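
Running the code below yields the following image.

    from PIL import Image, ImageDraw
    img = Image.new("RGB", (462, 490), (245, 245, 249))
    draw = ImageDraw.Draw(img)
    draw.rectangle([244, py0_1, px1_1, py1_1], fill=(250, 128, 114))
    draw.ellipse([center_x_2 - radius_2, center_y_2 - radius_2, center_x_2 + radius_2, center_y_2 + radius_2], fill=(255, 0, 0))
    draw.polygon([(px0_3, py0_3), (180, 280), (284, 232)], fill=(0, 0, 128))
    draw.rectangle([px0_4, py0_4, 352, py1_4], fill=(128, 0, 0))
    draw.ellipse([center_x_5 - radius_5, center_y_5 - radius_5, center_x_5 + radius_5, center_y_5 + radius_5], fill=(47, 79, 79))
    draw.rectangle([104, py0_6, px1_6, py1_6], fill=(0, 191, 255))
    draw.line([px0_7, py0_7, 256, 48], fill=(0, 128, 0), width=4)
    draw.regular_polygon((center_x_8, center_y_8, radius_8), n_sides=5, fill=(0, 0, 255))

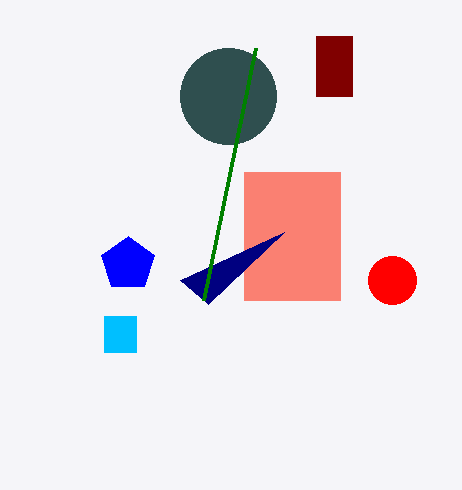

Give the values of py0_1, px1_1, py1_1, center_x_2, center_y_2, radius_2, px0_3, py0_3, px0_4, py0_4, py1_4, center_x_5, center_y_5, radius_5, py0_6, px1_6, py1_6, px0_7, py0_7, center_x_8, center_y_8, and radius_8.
py0_1 = 172
px1_1 = 340
py1_1 = 300
center_x_2 = 392
center_y_2 = 280
radius_2 = 24
px0_3 = 208
py0_3 = 304
px0_4 = 316
py0_4 = 36
py1_4 = 96
center_x_5 = 228
center_y_5 = 96
radius_5 = 48
py0_6 = 316
px1_6 = 136
py1_6 = 352
px0_7 = 204
py0_7 = 300
center_x_8 = 128
center_y_8 = 264
radius_8 = 28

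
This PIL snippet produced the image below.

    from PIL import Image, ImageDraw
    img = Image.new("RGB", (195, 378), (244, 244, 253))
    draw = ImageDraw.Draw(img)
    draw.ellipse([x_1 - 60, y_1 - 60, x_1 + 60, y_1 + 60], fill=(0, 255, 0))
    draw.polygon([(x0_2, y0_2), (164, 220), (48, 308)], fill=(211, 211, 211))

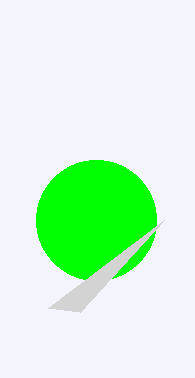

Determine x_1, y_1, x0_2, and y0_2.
x_1 = 96, y_1 = 220, x0_2 = 80, y0_2 = 312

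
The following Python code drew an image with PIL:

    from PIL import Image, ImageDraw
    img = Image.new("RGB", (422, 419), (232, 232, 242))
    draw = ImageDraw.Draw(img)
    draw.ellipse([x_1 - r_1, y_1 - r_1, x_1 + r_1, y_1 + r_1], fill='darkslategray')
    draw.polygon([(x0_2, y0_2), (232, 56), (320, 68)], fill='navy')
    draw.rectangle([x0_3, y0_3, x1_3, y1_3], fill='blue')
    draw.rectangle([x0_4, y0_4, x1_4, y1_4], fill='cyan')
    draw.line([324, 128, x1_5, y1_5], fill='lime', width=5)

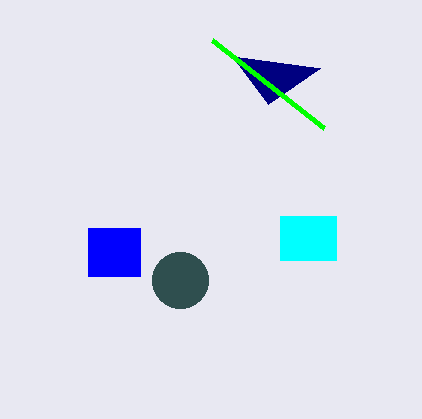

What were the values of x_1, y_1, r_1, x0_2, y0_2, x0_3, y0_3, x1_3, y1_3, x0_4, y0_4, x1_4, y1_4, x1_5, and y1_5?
x_1 = 180, y_1 = 280, r_1 = 28, x0_2 = 268, y0_2 = 104, x0_3 = 88, y0_3 = 228, x1_3 = 140, y1_3 = 276, x0_4 = 280, y0_4 = 216, x1_4 = 336, y1_4 = 260, x1_5 = 212, y1_5 = 40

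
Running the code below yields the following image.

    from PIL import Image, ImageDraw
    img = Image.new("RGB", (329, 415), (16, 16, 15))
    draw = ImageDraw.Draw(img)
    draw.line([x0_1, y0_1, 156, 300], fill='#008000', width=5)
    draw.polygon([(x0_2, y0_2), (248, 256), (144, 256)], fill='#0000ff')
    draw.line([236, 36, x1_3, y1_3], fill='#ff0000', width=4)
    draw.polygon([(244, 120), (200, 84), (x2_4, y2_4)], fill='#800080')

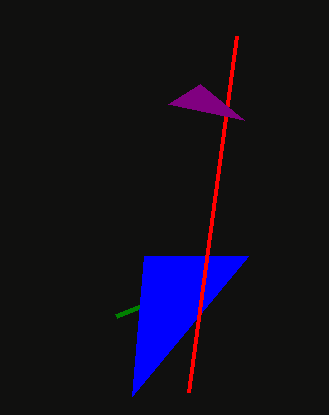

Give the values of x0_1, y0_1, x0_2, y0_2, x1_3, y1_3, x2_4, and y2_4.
x0_1 = 116; y0_1 = 316; x0_2 = 132; y0_2 = 396; x1_3 = 188; y1_3 = 392; x2_4 = 168; y2_4 = 104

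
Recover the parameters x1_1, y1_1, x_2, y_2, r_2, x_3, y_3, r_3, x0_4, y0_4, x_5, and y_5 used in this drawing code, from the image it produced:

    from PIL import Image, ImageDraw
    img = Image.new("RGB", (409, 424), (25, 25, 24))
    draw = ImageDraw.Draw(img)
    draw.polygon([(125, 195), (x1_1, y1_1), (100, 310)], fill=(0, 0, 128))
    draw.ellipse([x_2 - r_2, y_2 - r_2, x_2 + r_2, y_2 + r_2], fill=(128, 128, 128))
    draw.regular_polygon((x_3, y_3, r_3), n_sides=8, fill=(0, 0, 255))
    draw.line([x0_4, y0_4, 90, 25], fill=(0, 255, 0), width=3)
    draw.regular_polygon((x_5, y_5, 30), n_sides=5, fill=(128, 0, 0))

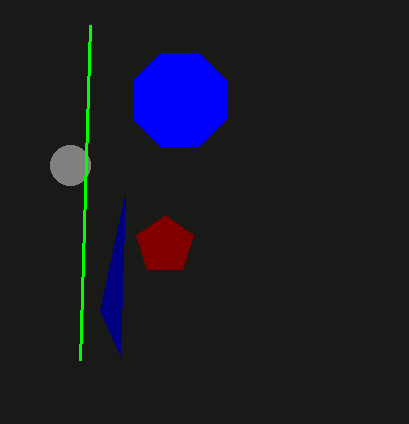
x1_1 = 120; y1_1 = 355; x_2 = 70; y_2 = 165; r_2 = 20; x_3 = 180; y_3 = 100; r_3 = 50; x0_4 = 80; y0_4 = 360; x_5 = 165; y_5 = 245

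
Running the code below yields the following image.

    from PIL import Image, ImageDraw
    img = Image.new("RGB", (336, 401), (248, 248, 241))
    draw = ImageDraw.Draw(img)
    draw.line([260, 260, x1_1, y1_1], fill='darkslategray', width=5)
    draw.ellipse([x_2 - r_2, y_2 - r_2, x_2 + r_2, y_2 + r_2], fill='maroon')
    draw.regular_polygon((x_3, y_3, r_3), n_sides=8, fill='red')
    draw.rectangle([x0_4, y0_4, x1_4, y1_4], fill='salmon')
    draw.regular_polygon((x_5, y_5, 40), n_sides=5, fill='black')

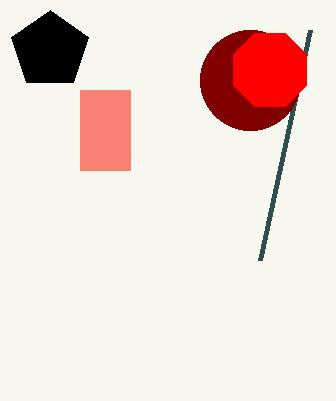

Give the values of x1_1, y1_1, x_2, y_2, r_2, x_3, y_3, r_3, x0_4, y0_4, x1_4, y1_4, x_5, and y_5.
x1_1 = 310
y1_1 = 30
x_2 = 250
y_2 = 80
r_2 = 50
x_3 = 270
y_3 = 70
r_3 = 40
x0_4 = 80
y0_4 = 90
x1_4 = 130
y1_4 = 170
x_5 = 50
y_5 = 50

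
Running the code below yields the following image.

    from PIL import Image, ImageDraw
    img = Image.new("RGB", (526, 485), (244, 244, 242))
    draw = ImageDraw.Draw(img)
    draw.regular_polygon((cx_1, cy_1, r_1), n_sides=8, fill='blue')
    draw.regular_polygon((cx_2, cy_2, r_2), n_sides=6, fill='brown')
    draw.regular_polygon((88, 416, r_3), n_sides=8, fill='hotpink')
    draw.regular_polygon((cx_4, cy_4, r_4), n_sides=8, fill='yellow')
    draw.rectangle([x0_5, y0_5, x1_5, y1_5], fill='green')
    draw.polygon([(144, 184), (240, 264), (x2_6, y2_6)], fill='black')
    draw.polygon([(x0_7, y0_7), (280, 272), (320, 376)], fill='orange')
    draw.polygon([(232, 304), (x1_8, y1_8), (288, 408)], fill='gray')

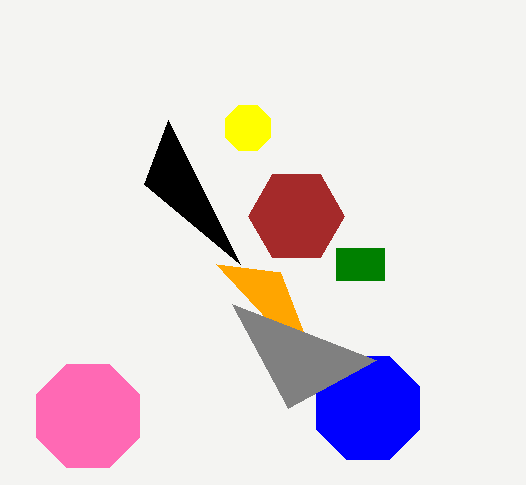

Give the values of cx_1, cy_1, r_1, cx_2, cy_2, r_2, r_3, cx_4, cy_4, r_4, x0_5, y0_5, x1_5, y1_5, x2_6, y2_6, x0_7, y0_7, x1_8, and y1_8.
cx_1 = 368
cy_1 = 408
r_1 = 56
cx_2 = 296
cy_2 = 216
r_2 = 48
r_3 = 56
cx_4 = 248
cy_4 = 128
r_4 = 24
x0_5 = 336
y0_5 = 248
x1_5 = 384
y1_5 = 280
x2_6 = 168
y2_6 = 120
x0_7 = 216
y0_7 = 264
x1_8 = 376
y1_8 = 360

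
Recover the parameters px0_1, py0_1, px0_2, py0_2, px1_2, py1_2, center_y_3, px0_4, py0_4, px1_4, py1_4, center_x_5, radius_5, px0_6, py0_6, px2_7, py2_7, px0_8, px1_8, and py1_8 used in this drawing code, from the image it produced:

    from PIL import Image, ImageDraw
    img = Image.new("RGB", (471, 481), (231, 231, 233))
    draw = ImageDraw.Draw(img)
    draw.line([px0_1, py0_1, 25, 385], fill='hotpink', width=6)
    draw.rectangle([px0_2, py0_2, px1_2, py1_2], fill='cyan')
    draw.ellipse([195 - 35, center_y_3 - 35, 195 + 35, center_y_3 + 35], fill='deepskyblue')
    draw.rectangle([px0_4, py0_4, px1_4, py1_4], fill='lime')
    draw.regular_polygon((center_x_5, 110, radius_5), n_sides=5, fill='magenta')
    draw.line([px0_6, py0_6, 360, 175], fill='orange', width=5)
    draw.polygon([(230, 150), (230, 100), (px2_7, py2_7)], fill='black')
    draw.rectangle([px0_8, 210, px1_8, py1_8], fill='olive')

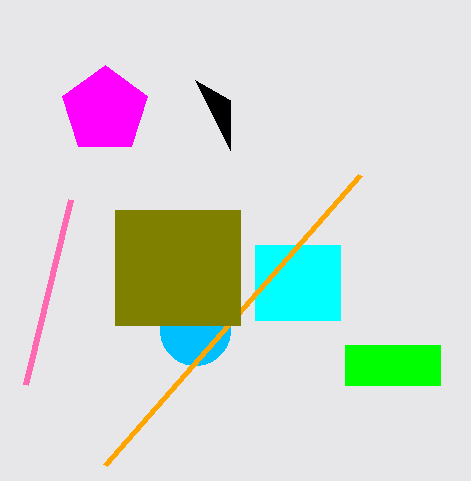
px0_1 = 70; py0_1 = 200; px0_2 = 255; py0_2 = 245; px1_2 = 340; py1_2 = 320; center_y_3 = 330; px0_4 = 345; py0_4 = 345; px1_4 = 440; py1_4 = 385; center_x_5 = 105; radius_5 = 45; px0_6 = 105; py0_6 = 465; px2_7 = 195; py2_7 = 80; px0_8 = 115; px1_8 = 240; py1_8 = 325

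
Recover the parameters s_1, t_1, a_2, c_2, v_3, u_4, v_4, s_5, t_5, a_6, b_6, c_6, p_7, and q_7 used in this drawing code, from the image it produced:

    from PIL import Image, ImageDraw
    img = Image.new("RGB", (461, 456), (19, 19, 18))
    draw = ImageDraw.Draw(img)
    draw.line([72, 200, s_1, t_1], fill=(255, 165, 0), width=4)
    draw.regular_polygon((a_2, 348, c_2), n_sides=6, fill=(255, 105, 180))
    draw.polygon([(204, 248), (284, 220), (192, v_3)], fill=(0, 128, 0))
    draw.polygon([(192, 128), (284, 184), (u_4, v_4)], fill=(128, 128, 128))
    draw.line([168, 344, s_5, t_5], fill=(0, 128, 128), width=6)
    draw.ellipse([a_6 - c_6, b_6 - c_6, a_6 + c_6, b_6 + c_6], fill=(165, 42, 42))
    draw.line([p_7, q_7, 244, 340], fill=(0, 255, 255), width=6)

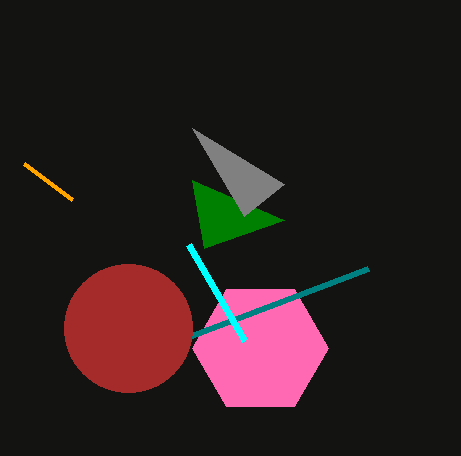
s_1 = 24, t_1 = 164, a_2 = 260, c_2 = 68, v_3 = 180, u_4 = 244, v_4 = 216, s_5 = 368, t_5 = 268, a_6 = 128, b_6 = 328, c_6 = 64, p_7 = 188, q_7 = 244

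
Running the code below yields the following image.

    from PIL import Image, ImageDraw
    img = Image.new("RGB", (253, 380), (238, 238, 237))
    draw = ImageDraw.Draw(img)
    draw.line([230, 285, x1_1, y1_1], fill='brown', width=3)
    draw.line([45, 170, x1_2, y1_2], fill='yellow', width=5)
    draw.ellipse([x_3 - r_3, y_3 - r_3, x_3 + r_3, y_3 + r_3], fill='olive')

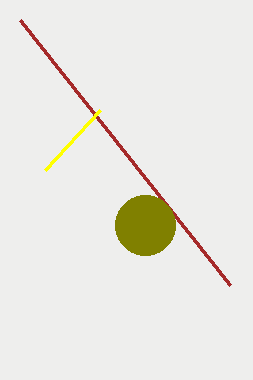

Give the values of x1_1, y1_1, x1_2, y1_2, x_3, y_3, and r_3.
x1_1 = 20, y1_1 = 20, x1_2 = 100, y1_2 = 110, x_3 = 145, y_3 = 225, r_3 = 30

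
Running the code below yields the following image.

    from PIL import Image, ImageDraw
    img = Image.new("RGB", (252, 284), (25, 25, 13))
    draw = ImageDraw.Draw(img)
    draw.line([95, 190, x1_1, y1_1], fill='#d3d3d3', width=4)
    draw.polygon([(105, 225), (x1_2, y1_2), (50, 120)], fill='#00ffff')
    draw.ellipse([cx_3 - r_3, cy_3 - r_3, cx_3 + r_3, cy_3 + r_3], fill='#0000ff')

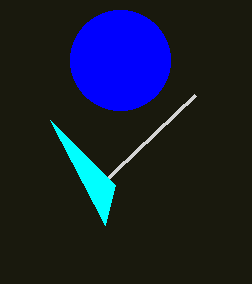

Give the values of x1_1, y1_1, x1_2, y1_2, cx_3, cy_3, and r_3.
x1_1 = 195, y1_1 = 95, x1_2 = 115, y1_2 = 185, cx_3 = 120, cy_3 = 60, r_3 = 50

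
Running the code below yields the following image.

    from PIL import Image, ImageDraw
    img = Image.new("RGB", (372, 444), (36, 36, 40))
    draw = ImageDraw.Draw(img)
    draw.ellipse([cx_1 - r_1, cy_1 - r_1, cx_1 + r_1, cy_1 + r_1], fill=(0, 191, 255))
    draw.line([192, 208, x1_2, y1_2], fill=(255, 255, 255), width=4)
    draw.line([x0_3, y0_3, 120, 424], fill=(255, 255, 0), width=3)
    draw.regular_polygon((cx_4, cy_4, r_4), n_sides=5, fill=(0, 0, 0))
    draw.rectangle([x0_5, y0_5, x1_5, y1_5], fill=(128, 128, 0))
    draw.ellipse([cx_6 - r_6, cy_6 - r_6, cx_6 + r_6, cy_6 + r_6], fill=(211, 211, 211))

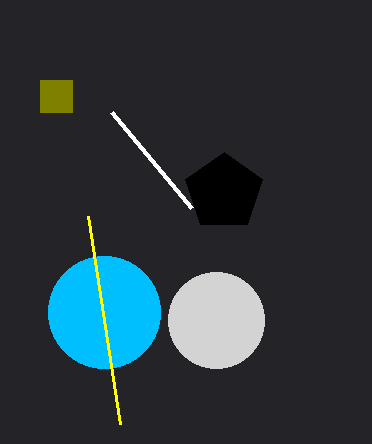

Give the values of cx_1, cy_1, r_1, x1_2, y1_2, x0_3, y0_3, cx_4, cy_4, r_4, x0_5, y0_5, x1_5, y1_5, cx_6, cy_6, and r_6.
cx_1 = 104
cy_1 = 312
r_1 = 56
x1_2 = 112
y1_2 = 112
x0_3 = 88
y0_3 = 216
cx_4 = 224
cy_4 = 192
r_4 = 40
x0_5 = 40
y0_5 = 80
x1_5 = 72
y1_5 = 112
cx_6 = 216
cy_6 = 320
r_6 = 48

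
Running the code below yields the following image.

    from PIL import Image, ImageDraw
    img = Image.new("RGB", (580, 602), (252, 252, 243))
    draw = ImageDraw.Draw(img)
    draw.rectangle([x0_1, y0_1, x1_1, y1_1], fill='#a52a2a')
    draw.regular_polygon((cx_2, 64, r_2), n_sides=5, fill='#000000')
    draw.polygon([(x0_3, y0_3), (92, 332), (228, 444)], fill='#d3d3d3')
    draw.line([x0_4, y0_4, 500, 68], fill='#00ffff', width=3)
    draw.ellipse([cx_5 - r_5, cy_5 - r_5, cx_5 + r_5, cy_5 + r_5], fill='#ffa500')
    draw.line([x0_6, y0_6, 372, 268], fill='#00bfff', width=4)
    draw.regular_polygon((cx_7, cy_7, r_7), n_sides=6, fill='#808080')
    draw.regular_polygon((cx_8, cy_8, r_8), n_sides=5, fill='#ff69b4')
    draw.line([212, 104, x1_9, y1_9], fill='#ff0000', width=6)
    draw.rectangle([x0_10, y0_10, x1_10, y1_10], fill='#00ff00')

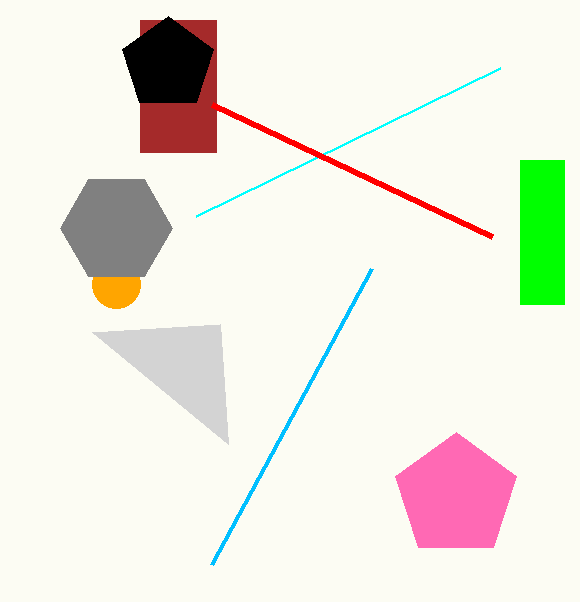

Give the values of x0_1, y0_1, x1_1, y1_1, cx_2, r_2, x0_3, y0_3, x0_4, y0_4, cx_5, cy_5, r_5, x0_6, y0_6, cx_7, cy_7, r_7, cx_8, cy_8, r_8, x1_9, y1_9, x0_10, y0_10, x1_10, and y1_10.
x0_1 = 140; y0_1 = 20; x1_1 = 216; y1_1 = 152; cx_2 = 168; r_2 = 48; x0_3 = 220; y0_3 = 324; x0_4 = 196; y0_4 = 216; cx_5 = 116; cy_5 = 284; r_5 = 24; x0_6 = 212; y0_6 = 564; cx_7 = 116; cy_7 = 228; r_7 = 56; cx_8 = 456; cy_8 = 496; r_8 = 64; x1_9 = 492; y1_9 = 236; x0_10 = 520; y0_10 = 160; x1_10 = 564; y1_10 = 304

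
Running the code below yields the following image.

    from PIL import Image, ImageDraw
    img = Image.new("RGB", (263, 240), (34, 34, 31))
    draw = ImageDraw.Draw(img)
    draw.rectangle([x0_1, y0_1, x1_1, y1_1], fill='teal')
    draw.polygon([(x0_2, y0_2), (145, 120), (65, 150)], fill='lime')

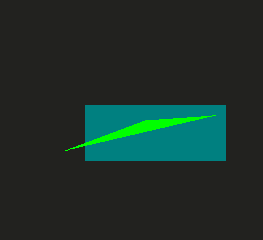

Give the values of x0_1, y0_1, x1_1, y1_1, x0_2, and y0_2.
x0_1 = 85, y0_1 = 105, x1_1 = 225, y1_1 = 160, x0_2 = 215, y0_2 = 115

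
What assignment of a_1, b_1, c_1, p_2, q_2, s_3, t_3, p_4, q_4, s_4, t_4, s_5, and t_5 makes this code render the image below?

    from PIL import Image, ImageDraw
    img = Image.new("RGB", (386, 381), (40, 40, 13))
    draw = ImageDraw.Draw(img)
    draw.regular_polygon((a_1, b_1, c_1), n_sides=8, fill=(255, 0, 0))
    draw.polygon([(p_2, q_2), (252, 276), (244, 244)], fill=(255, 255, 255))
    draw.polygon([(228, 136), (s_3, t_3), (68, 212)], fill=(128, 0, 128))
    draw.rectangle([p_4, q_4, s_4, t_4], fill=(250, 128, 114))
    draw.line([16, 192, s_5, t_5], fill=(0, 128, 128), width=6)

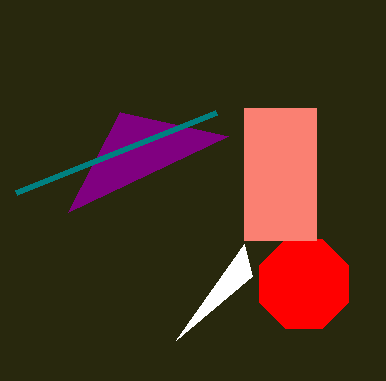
a_1 = 304; b_1 = 284; c_1 = 48; p_2 = 176; q_2 = 340; s_3 = 120; t_3 = 112; p_4 = 244; q_4 = 108; s_4 = 316; t_4 = 240; s_5 = 216; t_5 = 112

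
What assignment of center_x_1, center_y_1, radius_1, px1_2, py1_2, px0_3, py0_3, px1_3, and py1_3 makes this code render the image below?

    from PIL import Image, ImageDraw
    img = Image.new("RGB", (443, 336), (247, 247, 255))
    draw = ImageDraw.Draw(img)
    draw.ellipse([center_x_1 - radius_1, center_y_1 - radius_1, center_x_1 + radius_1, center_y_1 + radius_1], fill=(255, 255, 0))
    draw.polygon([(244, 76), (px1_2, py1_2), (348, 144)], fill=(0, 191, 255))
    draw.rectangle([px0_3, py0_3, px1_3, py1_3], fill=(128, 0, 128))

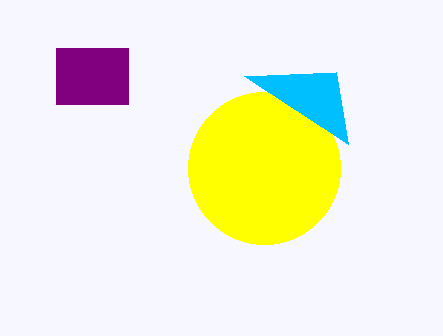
center_x_1 = 264; center_y_1 = 168; radius_1 = 76; px1_2 = 336; py1_2 = 72; px0_3 = 56; py0_3 = 48; px1_3 = 128; py1_3 = 104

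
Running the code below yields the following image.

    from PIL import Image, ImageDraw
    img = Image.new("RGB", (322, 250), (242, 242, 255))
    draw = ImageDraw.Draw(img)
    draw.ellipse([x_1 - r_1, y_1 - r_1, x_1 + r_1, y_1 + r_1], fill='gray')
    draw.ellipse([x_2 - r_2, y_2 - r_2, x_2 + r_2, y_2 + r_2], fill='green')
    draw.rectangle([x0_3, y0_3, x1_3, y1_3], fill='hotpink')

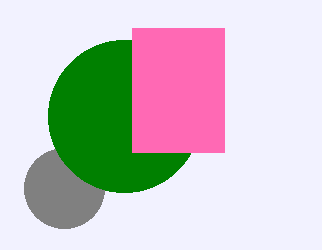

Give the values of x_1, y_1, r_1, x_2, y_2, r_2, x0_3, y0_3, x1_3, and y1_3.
x_1 = 64, y_1 = 188, r_1 = 40, x_2 = 124, y_2 = 116, r_2 = 76, x0_3 = 132, y0_3 = 28, x1_3 = 224, y1_3 = 152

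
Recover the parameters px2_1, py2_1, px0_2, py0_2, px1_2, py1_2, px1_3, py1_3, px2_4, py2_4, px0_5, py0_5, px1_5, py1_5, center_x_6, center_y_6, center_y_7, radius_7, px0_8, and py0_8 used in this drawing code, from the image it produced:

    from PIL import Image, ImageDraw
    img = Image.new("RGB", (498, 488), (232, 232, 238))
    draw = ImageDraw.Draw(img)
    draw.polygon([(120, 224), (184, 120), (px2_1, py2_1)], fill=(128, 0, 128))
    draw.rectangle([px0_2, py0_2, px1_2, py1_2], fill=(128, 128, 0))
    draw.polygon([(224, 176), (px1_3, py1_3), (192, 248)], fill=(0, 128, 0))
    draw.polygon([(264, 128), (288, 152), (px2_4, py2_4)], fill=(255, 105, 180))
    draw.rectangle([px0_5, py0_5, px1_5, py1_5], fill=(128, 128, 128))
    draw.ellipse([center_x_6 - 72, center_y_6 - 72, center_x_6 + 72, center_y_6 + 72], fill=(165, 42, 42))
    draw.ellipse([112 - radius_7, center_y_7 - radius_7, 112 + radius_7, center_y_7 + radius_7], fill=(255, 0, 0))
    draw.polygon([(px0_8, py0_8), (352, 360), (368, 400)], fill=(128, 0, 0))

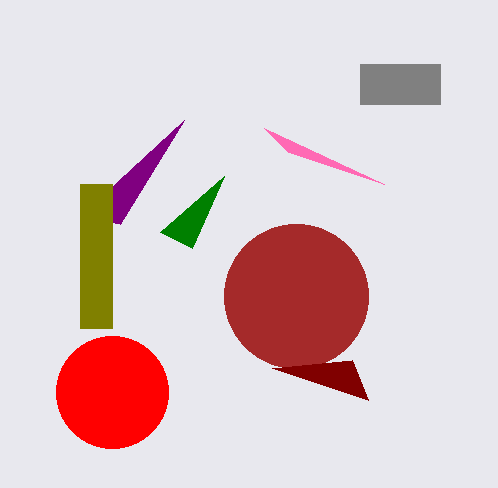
px2_1 = 80; py2_1 = 216; px0_2 = 80; py0_2 = 184; px1_2 = 112; py1_2 = 328; px1_3 = 160; py1_3 = 232; px2_4 = 384; py2_4 = 184; px0_5 = 360; py0_5 = 64; px1_5 = 440; py1_5 = 104; center_x_6 = 296; center_y_6 = 296; center_y_7 = 392; radius_7 = 56; px0_8 = 272; py0_8 = 368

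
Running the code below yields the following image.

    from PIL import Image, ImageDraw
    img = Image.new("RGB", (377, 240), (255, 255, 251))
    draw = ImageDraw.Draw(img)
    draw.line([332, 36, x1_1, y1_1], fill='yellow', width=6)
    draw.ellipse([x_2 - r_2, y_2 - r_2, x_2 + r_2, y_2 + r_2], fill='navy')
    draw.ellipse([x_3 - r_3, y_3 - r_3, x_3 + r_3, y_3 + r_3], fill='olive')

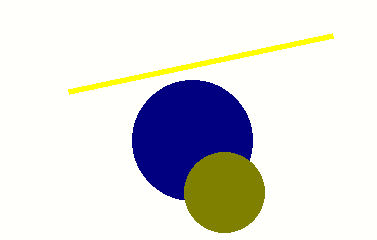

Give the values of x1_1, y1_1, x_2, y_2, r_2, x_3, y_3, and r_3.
x1_1 = 68; y1_1 = 92; x_2 = 192; y_2 = 140; r_2 = 60; x_3 = 224; y_3 = 192; r_3 = 40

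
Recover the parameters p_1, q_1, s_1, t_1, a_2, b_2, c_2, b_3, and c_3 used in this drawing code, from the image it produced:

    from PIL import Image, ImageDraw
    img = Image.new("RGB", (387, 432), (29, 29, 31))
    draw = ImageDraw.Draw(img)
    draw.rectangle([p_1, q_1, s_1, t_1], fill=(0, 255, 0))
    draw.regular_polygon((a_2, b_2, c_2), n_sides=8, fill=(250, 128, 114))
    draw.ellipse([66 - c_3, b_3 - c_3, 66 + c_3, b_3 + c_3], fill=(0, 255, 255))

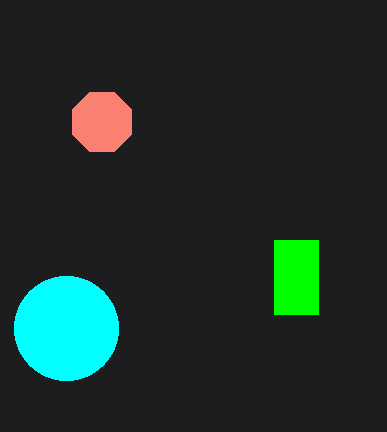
p_1 = 274
q_1 = 240
s_1 = 318
t_1 = 314
a_2 = 102
b_2 = 122
c_2 = 32
b_3 = 328
c_3 = 52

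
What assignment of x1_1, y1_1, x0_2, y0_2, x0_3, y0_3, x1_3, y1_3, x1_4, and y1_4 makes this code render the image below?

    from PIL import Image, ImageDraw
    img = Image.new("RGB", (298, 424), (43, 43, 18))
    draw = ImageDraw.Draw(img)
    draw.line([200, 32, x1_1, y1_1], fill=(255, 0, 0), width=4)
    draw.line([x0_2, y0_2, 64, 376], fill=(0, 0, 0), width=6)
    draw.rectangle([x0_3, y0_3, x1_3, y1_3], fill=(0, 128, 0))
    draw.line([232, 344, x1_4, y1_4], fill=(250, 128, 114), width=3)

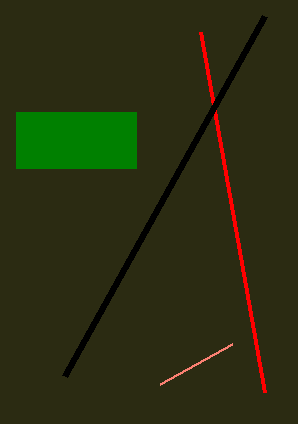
x1_1 = 264, y1_1 = 392, x0_2 = 264, y0_2 = 16, x0_3 = 16, y0_3 = 112, x1_3 = 136, y1_3 = 168, x1_4 = 160, y1_4 = 384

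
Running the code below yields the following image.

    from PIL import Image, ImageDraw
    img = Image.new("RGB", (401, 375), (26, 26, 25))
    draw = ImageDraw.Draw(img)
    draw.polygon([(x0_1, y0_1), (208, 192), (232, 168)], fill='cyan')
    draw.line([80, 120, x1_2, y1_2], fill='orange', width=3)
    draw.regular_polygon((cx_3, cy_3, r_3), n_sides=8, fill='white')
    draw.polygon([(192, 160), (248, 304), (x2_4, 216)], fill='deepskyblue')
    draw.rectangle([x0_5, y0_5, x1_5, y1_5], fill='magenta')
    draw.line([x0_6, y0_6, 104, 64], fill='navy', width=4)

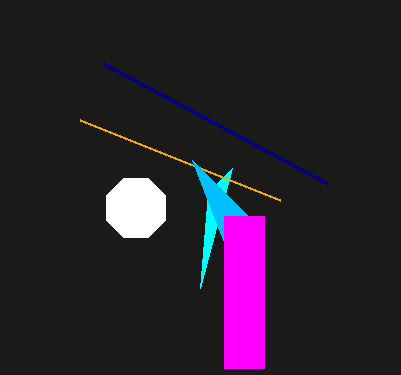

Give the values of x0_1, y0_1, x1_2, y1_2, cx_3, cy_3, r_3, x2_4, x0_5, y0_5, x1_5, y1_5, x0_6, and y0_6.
x0_1 = 200; y0_1 = 288; x1_2 = 280; y1_2 = 200; cx_3 = 136; cy_3 = 208; r_3 = 32; x2_4 = 248; x0_5 = 224; y0_5 = 216; x1_5 = 264; y1_5 = 368; x0_6 = 328; y0_6 = 184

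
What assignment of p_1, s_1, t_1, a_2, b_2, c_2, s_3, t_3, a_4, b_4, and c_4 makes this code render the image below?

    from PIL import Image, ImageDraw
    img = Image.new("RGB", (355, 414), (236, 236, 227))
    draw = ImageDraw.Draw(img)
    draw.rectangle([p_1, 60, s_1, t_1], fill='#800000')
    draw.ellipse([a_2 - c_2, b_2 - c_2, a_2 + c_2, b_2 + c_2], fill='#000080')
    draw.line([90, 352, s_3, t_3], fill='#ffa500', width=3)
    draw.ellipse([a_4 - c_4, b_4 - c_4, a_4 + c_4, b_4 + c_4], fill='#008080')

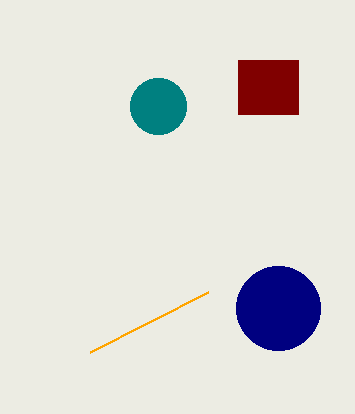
p_1 = 238; s_1 = 298; t_1 = 114; a_2 = 278; b_2 = 308; c_2 = 42; s_3 = 208; t_3 = 292; a_4 = 158; b_4 = 106; c_4 = 28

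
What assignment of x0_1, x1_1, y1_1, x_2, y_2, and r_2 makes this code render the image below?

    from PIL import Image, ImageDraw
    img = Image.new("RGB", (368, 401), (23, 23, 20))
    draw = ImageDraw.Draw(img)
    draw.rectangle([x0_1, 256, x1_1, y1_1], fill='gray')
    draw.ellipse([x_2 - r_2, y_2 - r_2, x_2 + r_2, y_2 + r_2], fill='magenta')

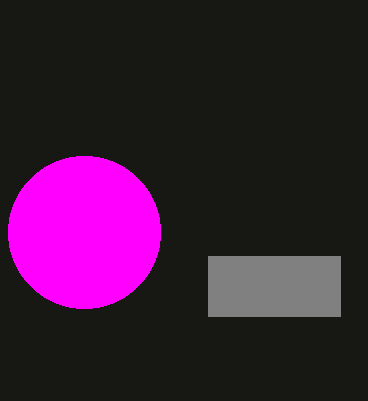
x0_1 = 208
x1_1 = 340
y1_1 = 316
x_2 = 84
y_2 = 232
r_2 = 76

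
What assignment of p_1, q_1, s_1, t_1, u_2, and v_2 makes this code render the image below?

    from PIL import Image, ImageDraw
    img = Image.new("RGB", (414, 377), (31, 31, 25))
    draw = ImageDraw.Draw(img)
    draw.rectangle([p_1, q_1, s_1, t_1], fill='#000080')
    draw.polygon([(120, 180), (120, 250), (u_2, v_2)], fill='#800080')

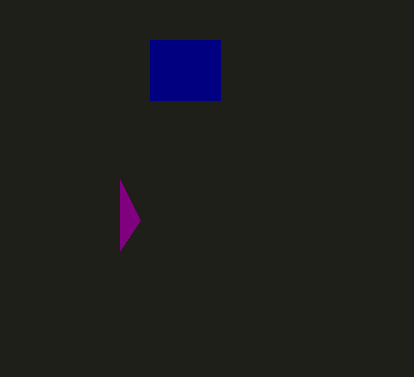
p_1 = 150; q_1 = 40; s_1 = 220; t_1 = 100; u_2 = 140; v_2 = 220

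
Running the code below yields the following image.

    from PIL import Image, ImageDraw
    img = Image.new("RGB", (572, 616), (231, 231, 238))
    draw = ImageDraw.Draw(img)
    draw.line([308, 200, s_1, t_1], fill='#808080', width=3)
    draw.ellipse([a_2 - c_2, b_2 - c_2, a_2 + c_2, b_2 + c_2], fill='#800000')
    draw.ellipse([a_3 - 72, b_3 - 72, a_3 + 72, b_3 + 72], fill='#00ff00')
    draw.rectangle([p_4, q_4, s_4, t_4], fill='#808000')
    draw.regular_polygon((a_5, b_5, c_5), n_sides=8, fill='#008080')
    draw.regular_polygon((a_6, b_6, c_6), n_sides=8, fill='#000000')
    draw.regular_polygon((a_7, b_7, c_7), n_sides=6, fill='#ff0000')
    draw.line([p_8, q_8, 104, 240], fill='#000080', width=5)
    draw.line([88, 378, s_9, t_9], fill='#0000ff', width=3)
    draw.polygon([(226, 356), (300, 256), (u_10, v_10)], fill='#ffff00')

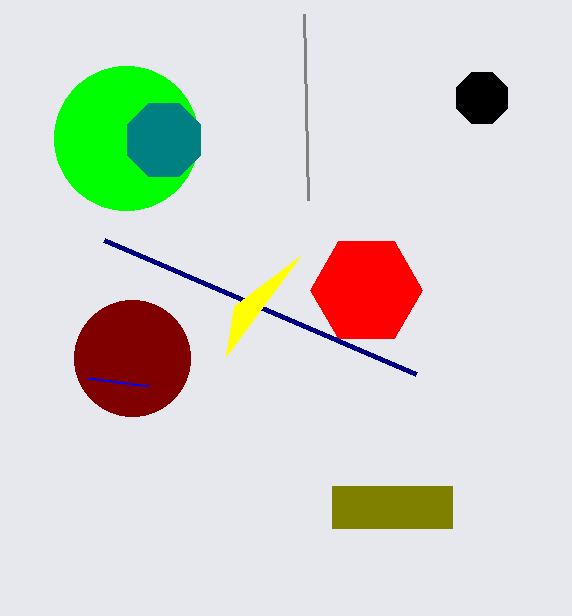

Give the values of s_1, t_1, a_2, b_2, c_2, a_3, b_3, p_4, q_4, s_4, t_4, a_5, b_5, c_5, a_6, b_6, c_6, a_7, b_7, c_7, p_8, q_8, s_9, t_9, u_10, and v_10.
s_1 = 304, t_1 = 14, a_2 = 132, b_2 = 358, c_2 = 58, a_3 = 126, b_3 = 138, p_4 = 332, q_4 = 486, s_4 = 452, t_4 = 528, a_5 = 164, b_5 = 140, c_5 = 40, a_6 = 482, b_6 = 98, c_6 = 28, a_7 = 366, b_7 = 290, c_7 = 56, p_8 = 416, q_8 = 374, s_9 = 148, t_9 = 386, u_10 = 234, v_10 = 306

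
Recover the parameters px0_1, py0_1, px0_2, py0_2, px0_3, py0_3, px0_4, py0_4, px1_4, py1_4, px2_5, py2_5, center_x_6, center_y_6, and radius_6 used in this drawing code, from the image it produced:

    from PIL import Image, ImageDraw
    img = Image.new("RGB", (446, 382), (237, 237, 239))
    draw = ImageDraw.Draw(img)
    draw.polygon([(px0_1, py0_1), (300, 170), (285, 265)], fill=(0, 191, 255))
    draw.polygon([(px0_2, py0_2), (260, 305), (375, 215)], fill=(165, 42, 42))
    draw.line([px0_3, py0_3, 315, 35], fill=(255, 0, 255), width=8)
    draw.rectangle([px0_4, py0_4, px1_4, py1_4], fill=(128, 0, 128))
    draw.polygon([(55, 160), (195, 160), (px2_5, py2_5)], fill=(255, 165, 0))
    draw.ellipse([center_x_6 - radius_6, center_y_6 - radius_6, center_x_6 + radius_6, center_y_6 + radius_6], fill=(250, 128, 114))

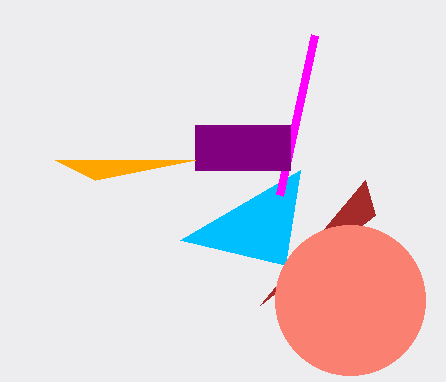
px0_1 = 180, py0_1 = 240, px0_2 = 365, py0_2 = 180, px0_3 = 280, py0_3 = 195, px0_4 = 195, py0_4 = 125, px1_4 = 290, py1_4 = 170, px2_5 = 95, py2_5 = 180, center_x_6 = 350, center_y_6 = 300, radius_6 = 75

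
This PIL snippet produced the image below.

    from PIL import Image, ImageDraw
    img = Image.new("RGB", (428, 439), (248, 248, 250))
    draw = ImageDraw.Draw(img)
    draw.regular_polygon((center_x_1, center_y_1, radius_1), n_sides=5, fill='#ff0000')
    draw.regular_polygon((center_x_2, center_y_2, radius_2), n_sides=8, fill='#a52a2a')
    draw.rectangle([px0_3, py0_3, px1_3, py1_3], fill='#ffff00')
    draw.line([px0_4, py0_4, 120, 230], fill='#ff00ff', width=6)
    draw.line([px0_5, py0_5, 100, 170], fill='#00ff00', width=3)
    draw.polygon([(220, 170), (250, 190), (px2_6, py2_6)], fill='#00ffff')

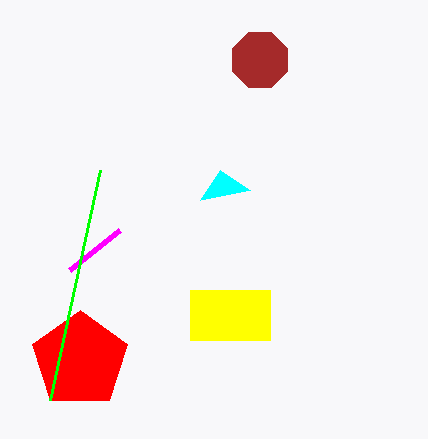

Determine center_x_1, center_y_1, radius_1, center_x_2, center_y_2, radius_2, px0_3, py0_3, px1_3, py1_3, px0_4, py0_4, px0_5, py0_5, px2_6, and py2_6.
center_x_1 = 80, center_y_1 = 360, radius_1 = 50, center_x_2 = 260, center_y_2 = 60, radius_2 = 30, px0_3 = 190, py0_3 = 290, px1_3 = 270, py1_3 = 340, px0_4 = 70, py0_4 = 270, px0_5 = 50, py0_5 = 400, px2_6 = 200, py2_6 = 200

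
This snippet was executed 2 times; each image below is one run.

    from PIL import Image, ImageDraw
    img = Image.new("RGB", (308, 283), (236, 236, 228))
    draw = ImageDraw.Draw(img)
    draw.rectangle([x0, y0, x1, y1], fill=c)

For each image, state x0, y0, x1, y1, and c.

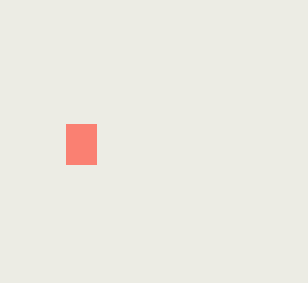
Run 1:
x0 = 66; y0 = 124; x1 = 96; y1 = 164; c = 'salmon'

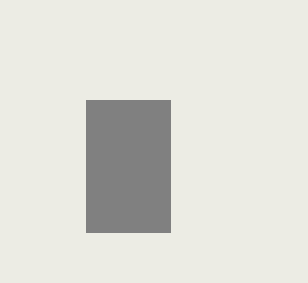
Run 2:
x0 = 86
y0 = 100
x1 = 170
y1 = 232
c = 'gray'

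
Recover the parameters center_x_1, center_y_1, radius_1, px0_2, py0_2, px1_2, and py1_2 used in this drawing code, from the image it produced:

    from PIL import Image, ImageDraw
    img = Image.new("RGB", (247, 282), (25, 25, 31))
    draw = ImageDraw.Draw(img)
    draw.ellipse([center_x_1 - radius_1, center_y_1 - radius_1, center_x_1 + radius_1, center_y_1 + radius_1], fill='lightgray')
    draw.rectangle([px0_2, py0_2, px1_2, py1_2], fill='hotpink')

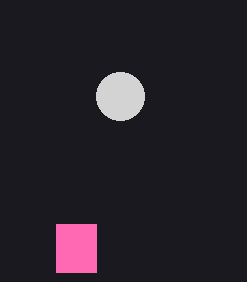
center_x_1 = 120; center_y_1 = 96; radius_1 = 24; px0_2 = 56; py0_2 = 224; px1_2 = 96; py1_2 = 272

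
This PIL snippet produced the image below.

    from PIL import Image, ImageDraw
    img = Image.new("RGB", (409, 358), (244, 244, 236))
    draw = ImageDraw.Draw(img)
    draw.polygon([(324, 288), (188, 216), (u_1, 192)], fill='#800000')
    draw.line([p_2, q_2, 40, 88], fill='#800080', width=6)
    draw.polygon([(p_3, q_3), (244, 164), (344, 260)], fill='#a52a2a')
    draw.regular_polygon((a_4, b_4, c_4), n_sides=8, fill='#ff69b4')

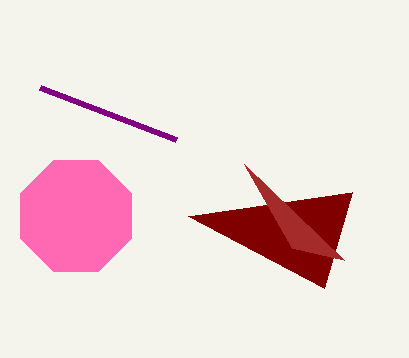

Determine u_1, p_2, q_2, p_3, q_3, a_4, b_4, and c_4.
u_1 = 352; p_2 = 176; q_2 = 140; p_3 = 292; q_3 = 248; a_4 = 76; b_4 = 216; c_4 = 60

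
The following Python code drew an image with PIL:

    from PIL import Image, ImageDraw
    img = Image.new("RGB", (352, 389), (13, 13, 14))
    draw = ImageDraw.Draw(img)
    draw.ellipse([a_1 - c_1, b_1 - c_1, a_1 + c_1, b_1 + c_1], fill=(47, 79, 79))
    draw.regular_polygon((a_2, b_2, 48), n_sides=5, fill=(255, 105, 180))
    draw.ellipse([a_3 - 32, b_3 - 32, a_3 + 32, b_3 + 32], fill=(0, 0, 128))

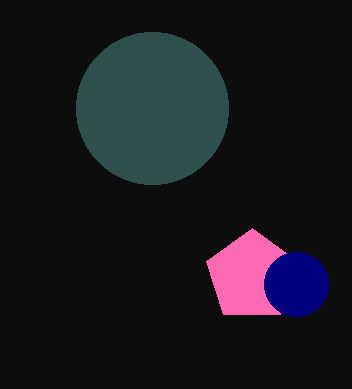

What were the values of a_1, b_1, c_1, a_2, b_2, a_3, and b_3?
a_1 = 152
b_1 = 108
c_1 = 76
a_2 = 252
b_2 = 276
a_3 = 296
b_3 = 284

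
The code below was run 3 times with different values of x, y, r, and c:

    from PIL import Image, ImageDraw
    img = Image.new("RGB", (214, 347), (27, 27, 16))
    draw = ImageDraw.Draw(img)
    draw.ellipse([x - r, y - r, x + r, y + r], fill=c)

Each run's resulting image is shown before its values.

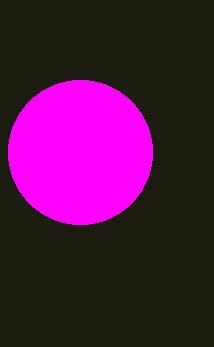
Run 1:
x = 80
y = 152
r = 72
c = 'magenta'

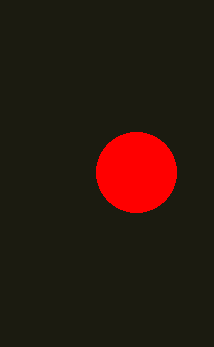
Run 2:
x = 136; y = 172; r = 40; c = 'red'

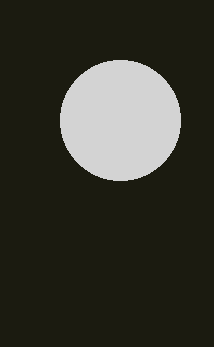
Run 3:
x = 120
y = 120
r = 60
c = 'lightgray'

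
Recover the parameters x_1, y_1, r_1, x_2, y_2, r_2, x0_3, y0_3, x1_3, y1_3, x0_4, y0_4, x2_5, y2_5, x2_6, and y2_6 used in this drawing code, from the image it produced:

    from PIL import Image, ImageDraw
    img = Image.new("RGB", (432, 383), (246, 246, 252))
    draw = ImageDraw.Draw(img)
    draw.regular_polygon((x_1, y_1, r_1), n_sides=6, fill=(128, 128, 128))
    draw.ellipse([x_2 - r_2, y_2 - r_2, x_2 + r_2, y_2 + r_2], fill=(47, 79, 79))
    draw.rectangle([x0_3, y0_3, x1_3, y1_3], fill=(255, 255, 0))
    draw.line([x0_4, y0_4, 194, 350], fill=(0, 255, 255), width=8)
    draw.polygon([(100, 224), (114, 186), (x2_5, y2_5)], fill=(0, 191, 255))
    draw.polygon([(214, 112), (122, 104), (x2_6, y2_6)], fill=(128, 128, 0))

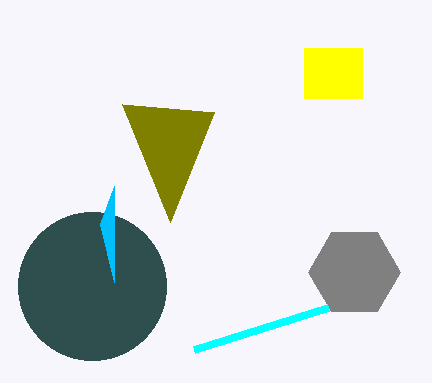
x_1 = 354; y_1 = 272; r_1 = 46; x_2 = 92; y_2 = 286; r_2 = 74; x0_3 = 304; y0_3 = 48; x1_3 = 362; y1_3 = 98; x0_4 = 328; y0_4 = 308; x2_5 = 114; y2_5 = 282; x2_6 = 170; y2_6 = 222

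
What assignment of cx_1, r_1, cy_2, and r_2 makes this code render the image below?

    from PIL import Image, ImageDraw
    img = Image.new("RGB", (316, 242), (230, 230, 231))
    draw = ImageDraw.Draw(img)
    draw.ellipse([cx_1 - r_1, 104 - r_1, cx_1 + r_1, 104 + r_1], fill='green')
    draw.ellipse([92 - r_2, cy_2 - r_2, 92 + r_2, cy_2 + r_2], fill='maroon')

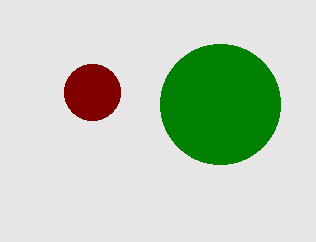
cx_1 = 220; r_1 = 60; cy_2 = 92; r_2 = 28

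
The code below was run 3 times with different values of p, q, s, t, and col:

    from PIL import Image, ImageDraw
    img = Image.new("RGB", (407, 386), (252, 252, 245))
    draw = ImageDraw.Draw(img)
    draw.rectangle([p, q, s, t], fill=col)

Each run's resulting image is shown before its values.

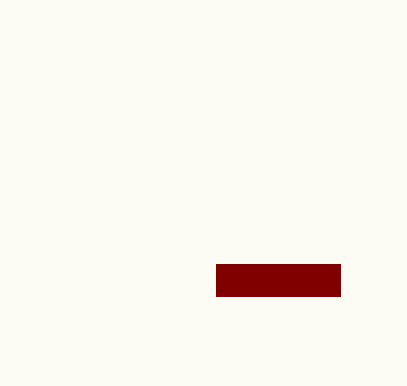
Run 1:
p = 216; q = 264; s = 340; t = 296; col = 'maroon'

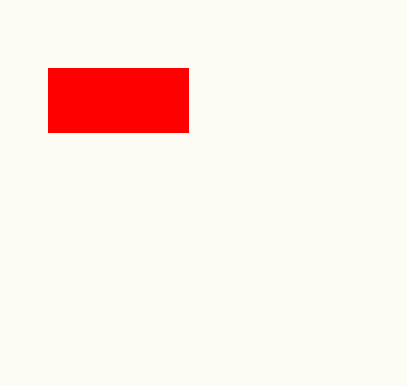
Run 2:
p = 48
q = 68
s = 188
t = 132
col = 'red'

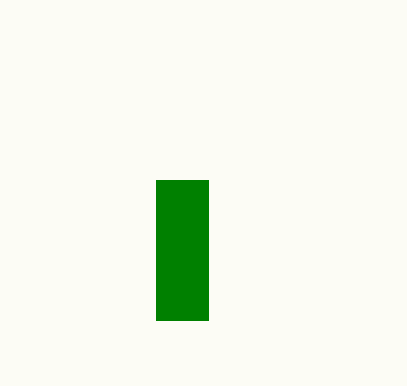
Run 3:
p = 156, q = 180, s = 208, t = 320, col = 'green'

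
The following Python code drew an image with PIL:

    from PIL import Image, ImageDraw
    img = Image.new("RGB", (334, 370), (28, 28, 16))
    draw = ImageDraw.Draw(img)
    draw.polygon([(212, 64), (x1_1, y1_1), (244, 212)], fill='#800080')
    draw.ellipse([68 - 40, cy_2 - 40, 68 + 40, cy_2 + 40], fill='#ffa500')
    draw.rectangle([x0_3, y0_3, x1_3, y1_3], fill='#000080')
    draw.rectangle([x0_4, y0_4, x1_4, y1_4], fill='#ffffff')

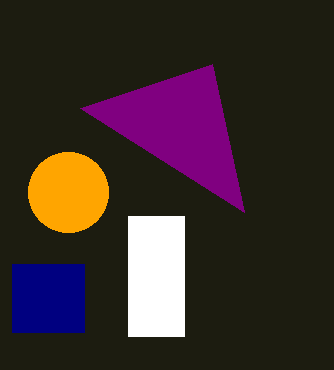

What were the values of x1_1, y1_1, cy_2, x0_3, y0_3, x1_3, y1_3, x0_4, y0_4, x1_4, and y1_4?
x1_1 = 80, y1_1 = 108, cy_2 = 192, x0_3 = 12, y0_3 = 264, x1_3 = 84, y1_3 = 332, x0_4 = 128, y0_4 = 216, x1_4 = 184, y1_4 = 336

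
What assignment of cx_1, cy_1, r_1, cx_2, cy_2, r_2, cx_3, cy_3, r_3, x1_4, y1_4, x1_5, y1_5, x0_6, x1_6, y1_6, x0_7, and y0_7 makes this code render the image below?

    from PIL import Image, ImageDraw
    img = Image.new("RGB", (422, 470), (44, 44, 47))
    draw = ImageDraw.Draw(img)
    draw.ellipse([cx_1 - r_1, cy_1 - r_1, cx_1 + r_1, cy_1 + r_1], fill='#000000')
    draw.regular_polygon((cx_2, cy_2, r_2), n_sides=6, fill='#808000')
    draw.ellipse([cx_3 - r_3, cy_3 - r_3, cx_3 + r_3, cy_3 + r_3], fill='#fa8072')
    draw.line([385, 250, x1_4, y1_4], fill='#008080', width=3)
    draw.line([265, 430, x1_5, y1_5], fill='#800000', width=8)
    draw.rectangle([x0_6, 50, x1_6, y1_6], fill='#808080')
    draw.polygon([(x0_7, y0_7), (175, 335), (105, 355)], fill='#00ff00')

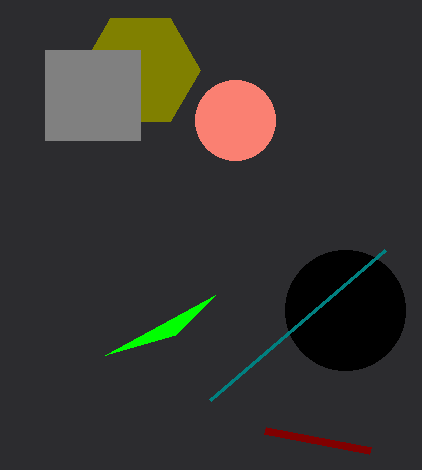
cx_1 = 345, cy_1 = 310, r_1 = 60, cx_2 = 140, cy_2 = 70, r_2 = 60, cx_3 = 235, cy_3 = 120, r_3 = 40, x1_4 = 210, y1_4 = 400, x1_5 = 370, y1_5 = 450, x0_6 = 45, x1_6 = 140, y1_6 = 140, x0_7 = 215, y0_7 = 295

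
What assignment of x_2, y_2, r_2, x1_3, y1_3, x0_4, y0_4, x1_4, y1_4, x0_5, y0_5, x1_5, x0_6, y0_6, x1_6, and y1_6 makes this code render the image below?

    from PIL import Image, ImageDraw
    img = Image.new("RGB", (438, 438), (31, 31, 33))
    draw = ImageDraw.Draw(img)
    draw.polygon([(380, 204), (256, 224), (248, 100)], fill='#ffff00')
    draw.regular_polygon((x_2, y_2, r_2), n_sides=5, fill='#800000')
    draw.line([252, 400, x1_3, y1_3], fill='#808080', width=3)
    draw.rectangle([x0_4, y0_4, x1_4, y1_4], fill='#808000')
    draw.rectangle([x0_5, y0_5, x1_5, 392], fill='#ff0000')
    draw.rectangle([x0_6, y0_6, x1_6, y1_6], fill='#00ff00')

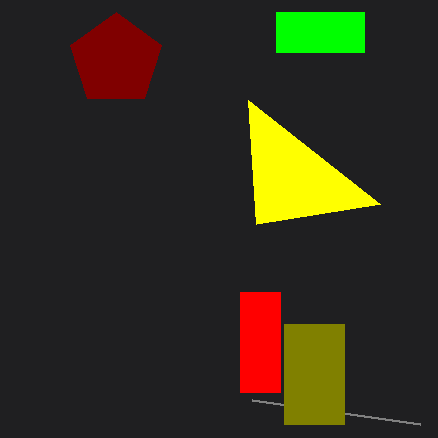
x_2 = 116, y_2 = 60, r_2 = 48, x1_3 = 420, y1_3 = 424, x0_4 = 284, y0_4 = 324, x1_4 = 344, y1_4 = 424, x0_5 = 240, y0_5 = 292, x1_5 = 280, x0_6 = 276, y0_6 = 12, x1_6 = 364, y1_6 = 52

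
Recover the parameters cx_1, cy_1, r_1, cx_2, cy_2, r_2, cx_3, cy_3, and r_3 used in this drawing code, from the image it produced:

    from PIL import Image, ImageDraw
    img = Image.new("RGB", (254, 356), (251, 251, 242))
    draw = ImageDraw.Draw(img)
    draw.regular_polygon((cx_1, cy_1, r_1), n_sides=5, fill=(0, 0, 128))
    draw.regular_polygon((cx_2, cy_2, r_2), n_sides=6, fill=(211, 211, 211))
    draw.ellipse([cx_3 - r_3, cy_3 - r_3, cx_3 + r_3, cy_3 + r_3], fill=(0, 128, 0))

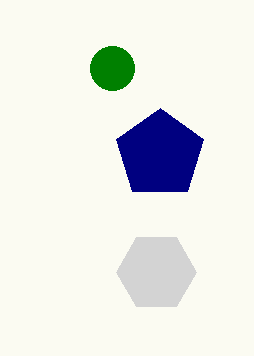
cx_1 = 160
cy_1 = 154
r_1 = 46
cx_2 = 156
cy_2 = 272
r_2 = 40
cx_3 = 112
cy_3 = 68
r_3 = 22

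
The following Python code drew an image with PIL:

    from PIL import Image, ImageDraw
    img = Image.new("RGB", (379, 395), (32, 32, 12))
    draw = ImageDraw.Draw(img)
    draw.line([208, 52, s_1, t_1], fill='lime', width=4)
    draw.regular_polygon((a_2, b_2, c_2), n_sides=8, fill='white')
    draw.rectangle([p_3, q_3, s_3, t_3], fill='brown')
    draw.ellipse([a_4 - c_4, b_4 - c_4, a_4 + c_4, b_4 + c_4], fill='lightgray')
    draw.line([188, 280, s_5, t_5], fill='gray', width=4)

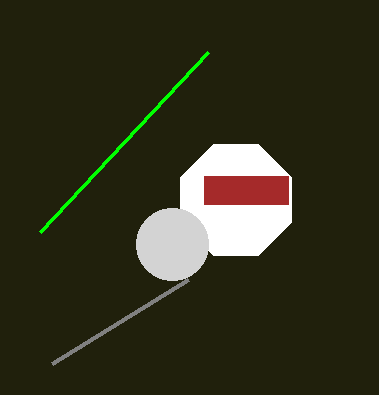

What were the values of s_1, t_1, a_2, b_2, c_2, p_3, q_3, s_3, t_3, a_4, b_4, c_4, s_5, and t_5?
s_1 = 40, t_1 = 232, a_2 = 236, b_2 = 200, c_2 = 60, p_3 = 204, q_3 = 176, s_3 = 288, t_3 = 204, a_4 = 172, b_4 = 244, c_4 = 36, s_5 = 52, t_5 = 364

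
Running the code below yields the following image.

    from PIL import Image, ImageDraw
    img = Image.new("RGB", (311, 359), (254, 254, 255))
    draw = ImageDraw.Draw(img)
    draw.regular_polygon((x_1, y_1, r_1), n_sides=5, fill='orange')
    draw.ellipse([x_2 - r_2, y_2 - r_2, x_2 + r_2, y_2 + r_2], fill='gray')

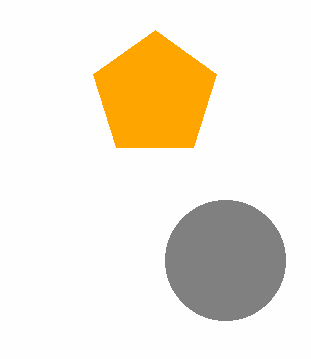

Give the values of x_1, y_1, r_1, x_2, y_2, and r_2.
x_1 = 155, y_1 = 95, r_1 = 65, x_2 = 225, y_2 = 260, r_2 = 60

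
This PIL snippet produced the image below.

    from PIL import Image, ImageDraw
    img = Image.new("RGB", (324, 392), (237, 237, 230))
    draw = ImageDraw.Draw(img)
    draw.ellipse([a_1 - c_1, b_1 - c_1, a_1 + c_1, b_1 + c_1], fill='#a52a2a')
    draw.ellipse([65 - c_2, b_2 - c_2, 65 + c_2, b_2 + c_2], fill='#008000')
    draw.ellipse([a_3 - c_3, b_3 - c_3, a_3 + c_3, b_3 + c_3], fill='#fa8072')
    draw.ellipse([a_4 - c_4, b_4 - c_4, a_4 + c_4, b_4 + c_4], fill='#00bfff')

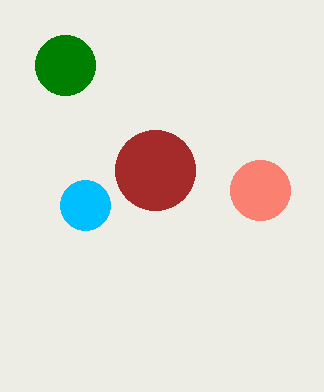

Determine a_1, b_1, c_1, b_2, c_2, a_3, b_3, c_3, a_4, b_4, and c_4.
a_1 = 155; b_1 = 170; c_1 = 40; b_2 = 65; c_2 = 30; a_3 = 260; b_3 = 190; c_3 = 30; a_4 = 85; b_4 = 205; c_4 = 25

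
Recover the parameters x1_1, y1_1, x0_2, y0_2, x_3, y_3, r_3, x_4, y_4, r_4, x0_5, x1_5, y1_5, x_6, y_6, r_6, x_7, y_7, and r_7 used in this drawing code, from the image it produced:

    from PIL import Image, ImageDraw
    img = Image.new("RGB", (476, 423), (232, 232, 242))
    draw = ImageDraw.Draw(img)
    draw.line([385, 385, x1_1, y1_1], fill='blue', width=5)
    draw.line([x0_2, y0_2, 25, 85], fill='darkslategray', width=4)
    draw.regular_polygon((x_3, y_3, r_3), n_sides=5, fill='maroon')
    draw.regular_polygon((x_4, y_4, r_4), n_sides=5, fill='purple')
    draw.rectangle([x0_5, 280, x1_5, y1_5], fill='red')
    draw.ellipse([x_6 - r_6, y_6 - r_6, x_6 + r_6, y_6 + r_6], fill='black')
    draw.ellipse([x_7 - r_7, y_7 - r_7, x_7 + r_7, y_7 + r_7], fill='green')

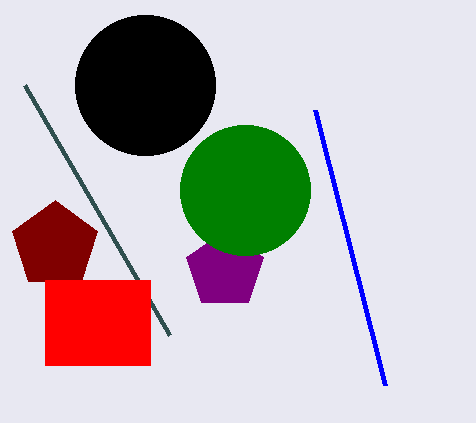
x1_1 = 315
y1_1 = 110
x0_2 = 170
y0_2 = 335
x_3 = 55
y_3 = 245
r_3 = 45
x_4 = 225
y_4 = 270
r_4 = 40
x0_5 = 45
x1_5 = 150
y1_5 = 365
x_6 = 145
y_6 = 85
r_6 = 70
x_7 = 245
y_7 = 190
r_7 = 65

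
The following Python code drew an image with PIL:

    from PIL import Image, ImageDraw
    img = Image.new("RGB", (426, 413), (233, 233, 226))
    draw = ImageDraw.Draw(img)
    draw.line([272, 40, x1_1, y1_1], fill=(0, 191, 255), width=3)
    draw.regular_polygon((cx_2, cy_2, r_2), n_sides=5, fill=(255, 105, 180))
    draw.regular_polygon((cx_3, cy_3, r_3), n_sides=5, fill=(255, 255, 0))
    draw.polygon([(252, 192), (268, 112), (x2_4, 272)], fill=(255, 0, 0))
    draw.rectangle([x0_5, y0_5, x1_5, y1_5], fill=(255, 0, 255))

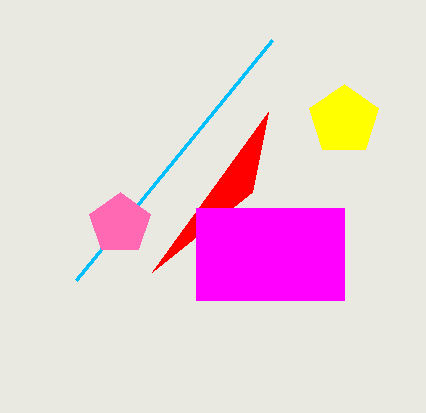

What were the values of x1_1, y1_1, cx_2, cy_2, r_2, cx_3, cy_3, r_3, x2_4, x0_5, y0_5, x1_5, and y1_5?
x1_1 = 76
y1_1 = 280
cx_2 = 120
cy_2 = 224
r_2 = 32
cx_3 = 344
cy_3 = 120
r_3 = 36
x2_4 = 152
x0_5 = 196
y0_5 = 208
x1_5 = 344
y1_5 = 300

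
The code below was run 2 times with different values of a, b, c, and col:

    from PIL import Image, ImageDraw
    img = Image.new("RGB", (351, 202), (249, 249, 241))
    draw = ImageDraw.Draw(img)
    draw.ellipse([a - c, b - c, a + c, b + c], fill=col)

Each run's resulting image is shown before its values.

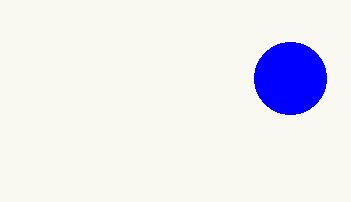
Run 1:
a = 290
b = 78
c = 36
col = 'blue'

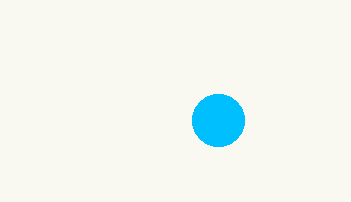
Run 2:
a = 218, b = 120, c = 26, col = 'deepskyblue'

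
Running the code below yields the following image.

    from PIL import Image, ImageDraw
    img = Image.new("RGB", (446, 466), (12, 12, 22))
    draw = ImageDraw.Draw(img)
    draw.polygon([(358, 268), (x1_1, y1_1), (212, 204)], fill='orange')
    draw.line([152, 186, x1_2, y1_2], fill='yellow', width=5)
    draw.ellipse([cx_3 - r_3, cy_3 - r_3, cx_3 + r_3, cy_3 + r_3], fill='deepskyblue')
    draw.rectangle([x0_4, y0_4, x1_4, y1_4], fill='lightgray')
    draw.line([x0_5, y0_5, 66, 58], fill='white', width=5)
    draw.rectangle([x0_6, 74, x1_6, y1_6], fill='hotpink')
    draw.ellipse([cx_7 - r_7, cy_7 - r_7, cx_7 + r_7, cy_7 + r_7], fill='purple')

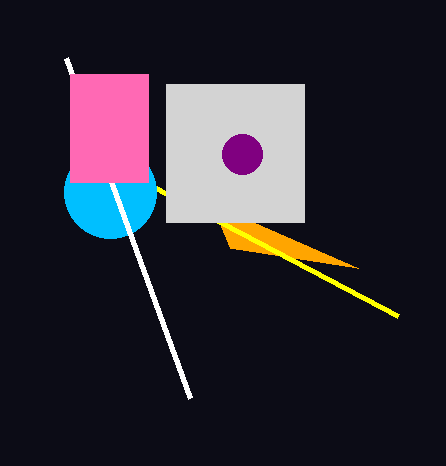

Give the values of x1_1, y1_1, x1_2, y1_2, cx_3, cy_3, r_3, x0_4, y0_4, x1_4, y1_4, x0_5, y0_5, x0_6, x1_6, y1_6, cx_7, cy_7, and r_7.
x1_1 = 230; y1_1 = 248; x1_2 = 398; y1_2 = 316; cx_3 = 110; cy_3 = 192; r_3 = 46; x0_4 = 166; y0_4 = 84; x1_4 = 304; y1_4 = 222; x0_5 = 190; y0_5 = 398; x0_6 = 70; x1_6 = 148; y1_6 = 182; cx_7 = 242; cy_7 = 154; r_7 = 20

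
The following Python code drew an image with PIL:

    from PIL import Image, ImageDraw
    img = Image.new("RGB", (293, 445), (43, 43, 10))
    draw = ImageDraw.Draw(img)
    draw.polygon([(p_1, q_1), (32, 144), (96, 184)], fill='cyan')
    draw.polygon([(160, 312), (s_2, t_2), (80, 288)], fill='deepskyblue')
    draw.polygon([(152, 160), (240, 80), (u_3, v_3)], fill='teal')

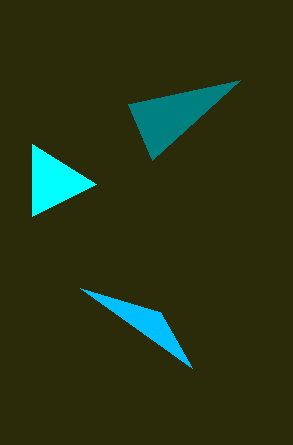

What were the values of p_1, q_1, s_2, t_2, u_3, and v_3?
p_1 = 32
q_1 = 216
s_2 = 192
t_2 = 368
u_3 = 128
v_3 = 104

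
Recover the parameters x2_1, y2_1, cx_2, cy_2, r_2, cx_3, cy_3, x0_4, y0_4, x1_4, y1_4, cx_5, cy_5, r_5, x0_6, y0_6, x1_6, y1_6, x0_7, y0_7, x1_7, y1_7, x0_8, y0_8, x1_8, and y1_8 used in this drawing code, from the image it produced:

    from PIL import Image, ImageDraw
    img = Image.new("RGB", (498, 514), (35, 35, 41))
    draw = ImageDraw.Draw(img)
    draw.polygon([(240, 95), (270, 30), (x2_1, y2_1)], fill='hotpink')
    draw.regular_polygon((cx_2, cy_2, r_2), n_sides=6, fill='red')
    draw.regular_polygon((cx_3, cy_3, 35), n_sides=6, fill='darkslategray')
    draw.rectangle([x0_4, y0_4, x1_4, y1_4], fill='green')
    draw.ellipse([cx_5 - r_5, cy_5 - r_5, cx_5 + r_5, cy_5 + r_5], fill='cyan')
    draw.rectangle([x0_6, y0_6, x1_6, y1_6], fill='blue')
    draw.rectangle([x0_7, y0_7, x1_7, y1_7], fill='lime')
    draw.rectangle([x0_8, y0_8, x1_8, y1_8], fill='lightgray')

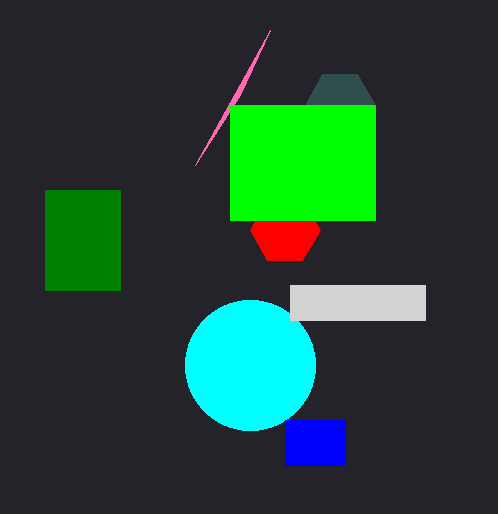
x2_1 = 195, y2_1 = 165, cx_2 = 285, cy_2 = 230, r_2 = 35, cx_3 = 340, cy_3 = 105, x0_4 = 45, y0_4 = 190, x1_4 = 120, y1_4 = 290, cx_5 = 250, cy_5 = 365, r_5 = 65, x0_6 = 285, y0_6 = 420, x1_6 = 345, y1_6 = 465, x0_7 = 230, y0_7 = 105, x1_7 = 375, y1_7 = 220, x0_8 = 290, y0_8 = 285, x1_8 = 425, y1_8 = 320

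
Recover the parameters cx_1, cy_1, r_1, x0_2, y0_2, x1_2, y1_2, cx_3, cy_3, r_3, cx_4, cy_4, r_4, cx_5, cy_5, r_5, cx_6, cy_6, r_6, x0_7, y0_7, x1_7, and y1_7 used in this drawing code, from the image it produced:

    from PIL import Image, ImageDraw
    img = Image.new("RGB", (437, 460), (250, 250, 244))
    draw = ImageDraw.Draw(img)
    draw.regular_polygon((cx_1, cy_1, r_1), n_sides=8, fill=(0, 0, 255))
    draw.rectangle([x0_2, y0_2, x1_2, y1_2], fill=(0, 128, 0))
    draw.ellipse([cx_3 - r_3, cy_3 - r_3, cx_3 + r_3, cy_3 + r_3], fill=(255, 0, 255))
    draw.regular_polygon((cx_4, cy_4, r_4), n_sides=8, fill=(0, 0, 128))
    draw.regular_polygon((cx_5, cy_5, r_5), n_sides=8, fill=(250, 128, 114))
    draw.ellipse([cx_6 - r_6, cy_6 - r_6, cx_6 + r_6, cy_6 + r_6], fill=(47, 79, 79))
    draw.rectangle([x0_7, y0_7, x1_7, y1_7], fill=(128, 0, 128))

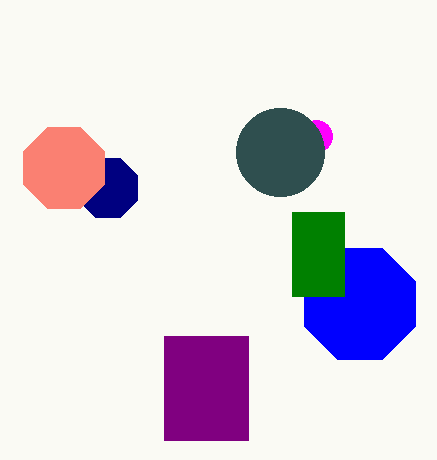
cx_1 = 360; cy_1 = 304; r_1 = 60; x0_2 = 292; y0_2 = 212; x1_2 = 344; y1_2 = 296; cx_3 = 316; cy_3 = 136; r_3 = 16; cx_4 = 108; cy_4 = 188; r_4 = 32; cx_5 = 64; cy_5 = 168; r_5 = 44; cx_6 = 280; cy_6 = 152; r_6 = 44; x0_7 = 164; y0_7 = 336; x1_7 = 248; y1_7 = 440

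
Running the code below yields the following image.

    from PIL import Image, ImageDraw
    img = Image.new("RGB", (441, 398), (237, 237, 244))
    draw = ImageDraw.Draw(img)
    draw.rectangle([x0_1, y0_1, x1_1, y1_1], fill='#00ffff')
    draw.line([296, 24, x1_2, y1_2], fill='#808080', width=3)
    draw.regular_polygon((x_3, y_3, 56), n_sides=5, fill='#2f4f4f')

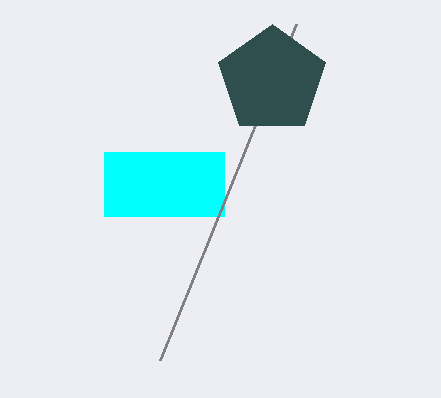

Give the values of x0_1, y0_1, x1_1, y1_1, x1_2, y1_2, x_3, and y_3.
x0_1 = 104, y0_1 = 152, x1_1 = 224, y1_1 = 216, x1_2 = 160, y1_2 = 360, x_3 = 272, y_3 = 80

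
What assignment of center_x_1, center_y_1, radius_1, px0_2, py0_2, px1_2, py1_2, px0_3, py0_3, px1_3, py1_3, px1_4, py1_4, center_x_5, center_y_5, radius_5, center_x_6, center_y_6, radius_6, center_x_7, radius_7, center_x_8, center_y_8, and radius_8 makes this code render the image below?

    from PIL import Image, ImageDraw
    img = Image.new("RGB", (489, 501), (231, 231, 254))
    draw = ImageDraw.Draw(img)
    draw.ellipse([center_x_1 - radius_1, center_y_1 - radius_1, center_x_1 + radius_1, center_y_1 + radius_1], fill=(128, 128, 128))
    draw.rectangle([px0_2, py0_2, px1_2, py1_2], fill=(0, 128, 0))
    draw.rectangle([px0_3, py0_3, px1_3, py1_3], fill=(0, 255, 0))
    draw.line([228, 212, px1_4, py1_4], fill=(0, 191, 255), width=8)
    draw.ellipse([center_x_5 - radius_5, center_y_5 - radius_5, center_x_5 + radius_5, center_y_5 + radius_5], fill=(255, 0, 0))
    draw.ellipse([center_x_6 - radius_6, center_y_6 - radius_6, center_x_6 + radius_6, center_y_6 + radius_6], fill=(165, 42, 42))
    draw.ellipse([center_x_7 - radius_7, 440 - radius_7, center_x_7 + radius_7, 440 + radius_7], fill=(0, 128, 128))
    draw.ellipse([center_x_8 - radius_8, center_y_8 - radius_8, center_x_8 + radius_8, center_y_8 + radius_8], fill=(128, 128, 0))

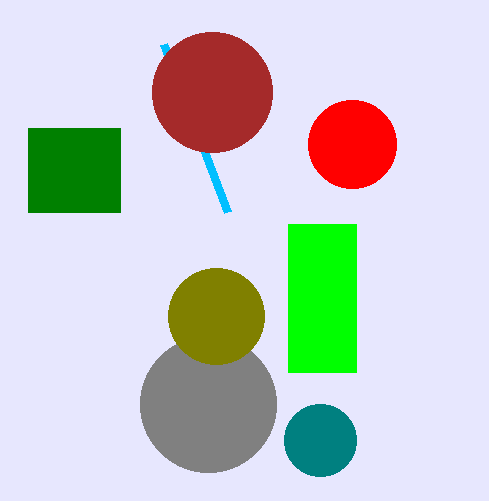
center_x_1 = 208; center_y_1 = 404; radius_1 = 68; px0_2 = 28; py0_2 = 128; px1_2 = 120; py1_2 = 212; px0_3 = 288; py0_3 = 224; px1_3 = 356; py1_3 = 372; px1_4 = 164; py1_4 = 44; center_x_5 = 352; center_y_5 = 144; radius_5 = 44; center_x_6 = 212; center_y_6 = 92; radius_6 = 60; center_x_7 = 320; radius_7 = 36; center_x_8 = 216; center_y_8 = 316; radius_8 = 48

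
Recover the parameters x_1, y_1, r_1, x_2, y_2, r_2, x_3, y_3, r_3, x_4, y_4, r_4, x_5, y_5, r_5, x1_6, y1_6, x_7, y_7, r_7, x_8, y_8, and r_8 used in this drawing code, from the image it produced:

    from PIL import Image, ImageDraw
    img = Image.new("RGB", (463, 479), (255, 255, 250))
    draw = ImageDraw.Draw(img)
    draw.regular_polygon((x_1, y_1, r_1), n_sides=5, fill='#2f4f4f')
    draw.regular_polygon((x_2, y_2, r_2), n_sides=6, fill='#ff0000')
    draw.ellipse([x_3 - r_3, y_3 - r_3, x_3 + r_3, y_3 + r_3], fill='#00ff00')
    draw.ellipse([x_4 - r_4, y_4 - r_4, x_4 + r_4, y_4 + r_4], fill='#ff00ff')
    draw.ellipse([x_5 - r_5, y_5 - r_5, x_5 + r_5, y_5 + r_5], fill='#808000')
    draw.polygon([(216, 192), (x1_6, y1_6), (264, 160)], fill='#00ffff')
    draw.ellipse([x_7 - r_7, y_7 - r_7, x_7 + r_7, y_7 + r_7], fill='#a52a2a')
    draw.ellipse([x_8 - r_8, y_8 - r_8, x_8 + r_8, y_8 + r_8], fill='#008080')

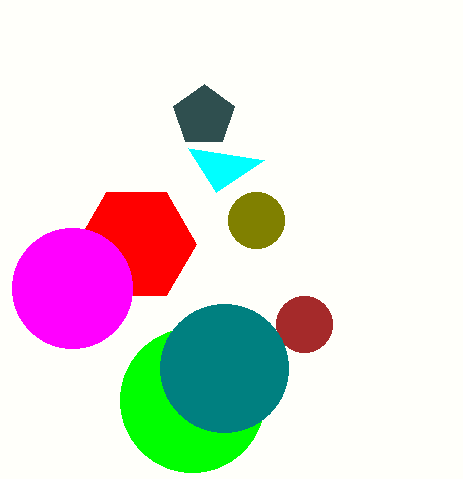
x_1 = 204, y_1 = 116, r_1 = 32, x_2 = 136, y_2 = 244, r_2 = 60, x_3 = 192, y_3 = 400, r_3 = 72, x_4 = 72, y_4 = 288, r_4 = 60, x_5 = 256, y_5 = 220, r_5 = 28, x1_6 = 188, y1_6 = 148, x_7 = 304, y_7 = 324, r_7 = 28, x_8 = 224, y_8 = 368, r_8 = 64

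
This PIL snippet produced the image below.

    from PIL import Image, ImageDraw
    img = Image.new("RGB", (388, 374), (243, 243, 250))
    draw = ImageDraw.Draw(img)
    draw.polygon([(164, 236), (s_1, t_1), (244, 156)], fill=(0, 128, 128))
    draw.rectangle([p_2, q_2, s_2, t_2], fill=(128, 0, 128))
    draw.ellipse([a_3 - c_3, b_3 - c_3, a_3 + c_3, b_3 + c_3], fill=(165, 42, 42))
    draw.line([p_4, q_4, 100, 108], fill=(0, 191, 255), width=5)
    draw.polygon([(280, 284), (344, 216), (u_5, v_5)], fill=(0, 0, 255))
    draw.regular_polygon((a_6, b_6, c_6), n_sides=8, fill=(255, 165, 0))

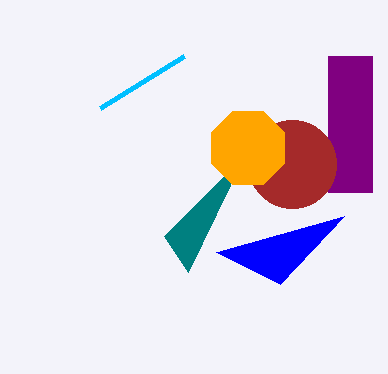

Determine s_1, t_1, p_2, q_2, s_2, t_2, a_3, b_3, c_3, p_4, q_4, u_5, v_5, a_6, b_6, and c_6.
s_1 = 188; t_1 = 272; p_2 = 328; q_2 = 56; s_2 = 372; t_2 = 192; a_3 = 292; b_3 = 164; c_3 = 44; p_4 = 184; q_4 = 56; u_5 = 216; v_5 = 252; a_6 = 248; b_6 = 148; c_6 = 40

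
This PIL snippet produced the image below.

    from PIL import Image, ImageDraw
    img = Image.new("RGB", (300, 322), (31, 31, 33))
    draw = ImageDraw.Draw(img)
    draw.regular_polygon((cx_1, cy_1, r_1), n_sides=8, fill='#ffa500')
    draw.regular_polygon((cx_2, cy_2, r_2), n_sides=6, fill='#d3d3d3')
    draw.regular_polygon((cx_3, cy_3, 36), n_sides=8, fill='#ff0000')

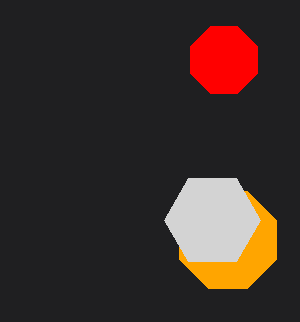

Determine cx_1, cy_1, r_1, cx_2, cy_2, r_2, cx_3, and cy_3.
cx_1 = 228, cy_1 = 240, r_1 = 52, cx_2 = 212, cy_2 = 220, r_2 = 48, cx_3 = 224, cy_3 = 60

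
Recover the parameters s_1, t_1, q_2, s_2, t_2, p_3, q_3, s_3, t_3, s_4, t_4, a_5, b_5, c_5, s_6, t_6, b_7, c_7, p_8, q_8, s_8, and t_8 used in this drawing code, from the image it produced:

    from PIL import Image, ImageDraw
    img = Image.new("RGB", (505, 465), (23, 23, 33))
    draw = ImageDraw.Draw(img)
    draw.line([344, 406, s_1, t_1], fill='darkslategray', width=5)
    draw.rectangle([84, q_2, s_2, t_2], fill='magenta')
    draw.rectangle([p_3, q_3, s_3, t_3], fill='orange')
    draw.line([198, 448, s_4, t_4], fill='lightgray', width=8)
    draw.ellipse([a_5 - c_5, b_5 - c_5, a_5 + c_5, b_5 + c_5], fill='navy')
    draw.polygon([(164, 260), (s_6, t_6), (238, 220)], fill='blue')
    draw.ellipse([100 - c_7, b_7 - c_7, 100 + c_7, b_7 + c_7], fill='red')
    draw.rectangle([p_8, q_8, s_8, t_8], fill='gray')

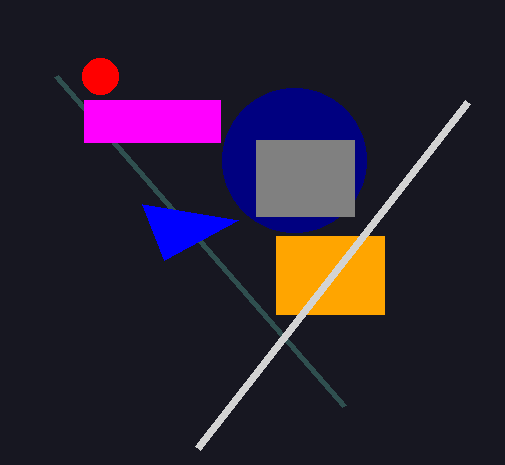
s_1 = 56, t_1 = 76, q_2 = 100, s_2 = 220, t_2 = 142, p_3 = 276, q_3 = 236, s_3 = 384, t_3 = 314, s_4 = 468, t_4 = 102, a_5 = 294, b_5 = 160, c_5 = 72, s_6 = 142, t_6 = 204, b_7 = 76, c_7 = 18, p_8 = 256, q_8 = 140, s_8 = 354, t_8 = 216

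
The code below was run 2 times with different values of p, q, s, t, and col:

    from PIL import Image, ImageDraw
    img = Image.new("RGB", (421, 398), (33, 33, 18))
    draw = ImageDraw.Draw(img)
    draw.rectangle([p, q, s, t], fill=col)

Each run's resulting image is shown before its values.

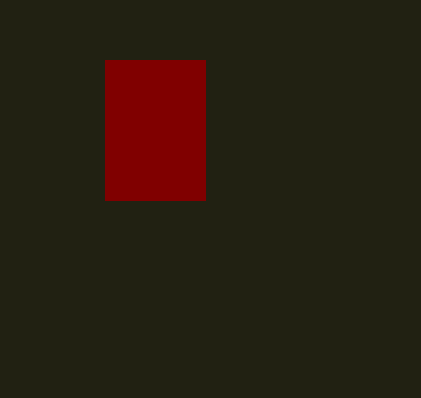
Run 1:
p = 105, q = 60, s = 205, t = 200, col = 'maroon'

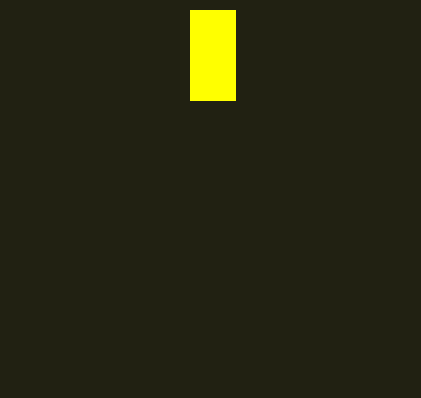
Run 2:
p = 190, q = 10, s = 235, t = 100, col = 'yellow'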